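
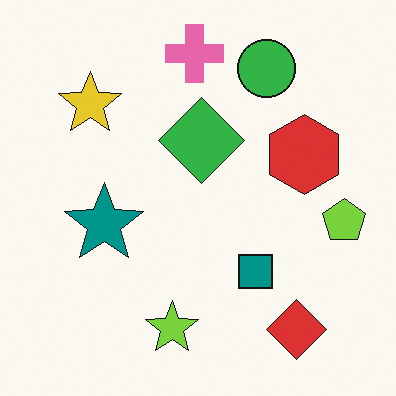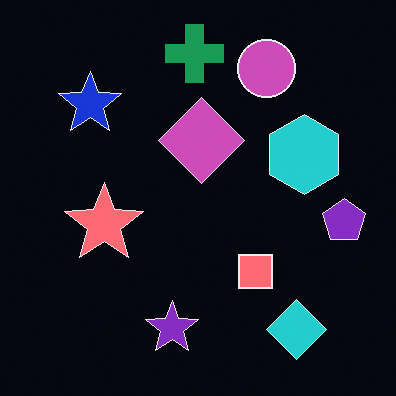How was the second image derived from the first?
This is the original image color-inverted (negative).

The light background has become dark and every shape's color is its complement — a photographic negative.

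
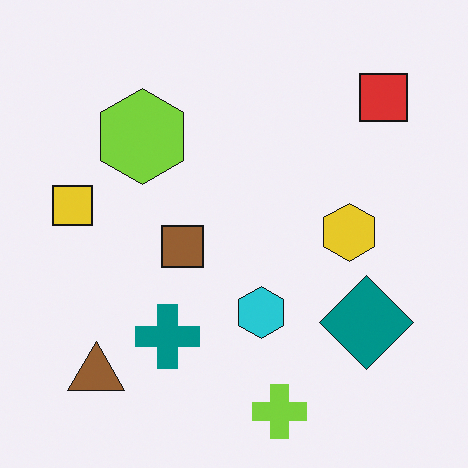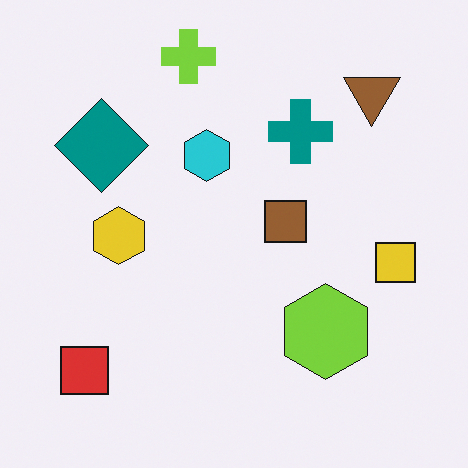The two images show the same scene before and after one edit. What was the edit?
This is the original image rotated 180°.

The red square sits in the top-right of the first image and the bottom-left of the second — consistent with a whole-image 180° rotation.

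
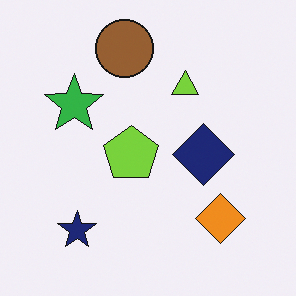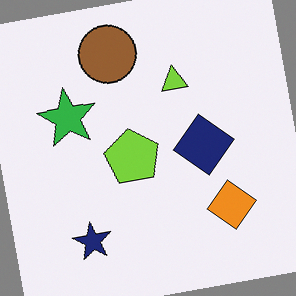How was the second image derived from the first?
The image was rotated counter-clockwise by a few degrees.

Every shape is tilted by the same angle and the image corners show triangular fill wedges — a whole-image rotation by a non-right angle.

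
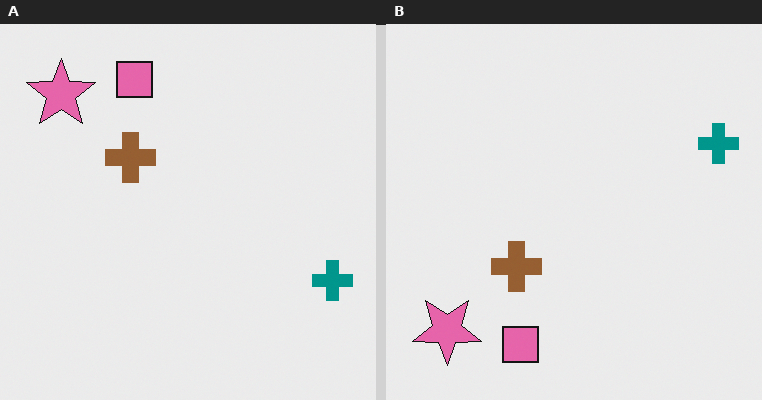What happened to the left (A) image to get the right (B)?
The transformation is: flipped vertically (top ↔ bottom).

The pink square is in the top of the left (A) image and the bottom of the right (B) — shapes on opposite sides of the horizontal midline have swapped in a mirror flip.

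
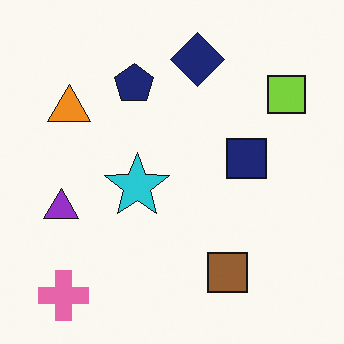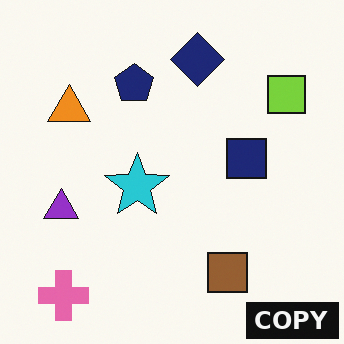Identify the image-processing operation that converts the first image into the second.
The transformation is: watermarked with the text "COPY" in the lower-right corner.

A dark label reading "COPY" appears in the lower-right corner.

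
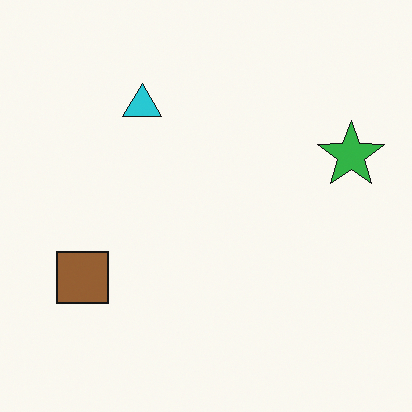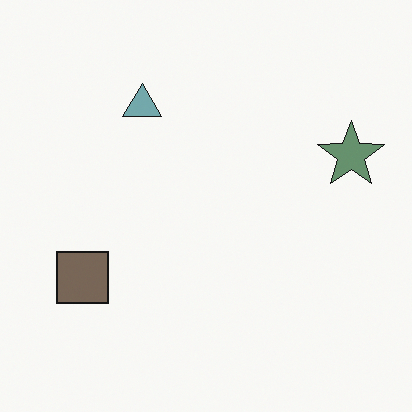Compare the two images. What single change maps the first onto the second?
Heavily desaturated.

All colors are more muted and greyish — a global saturation change.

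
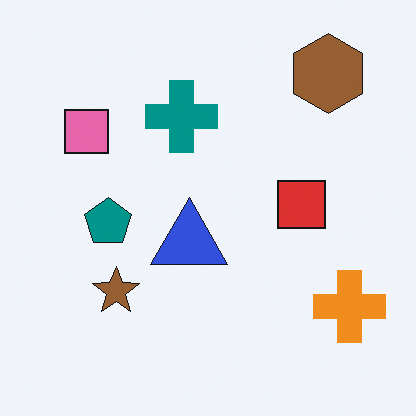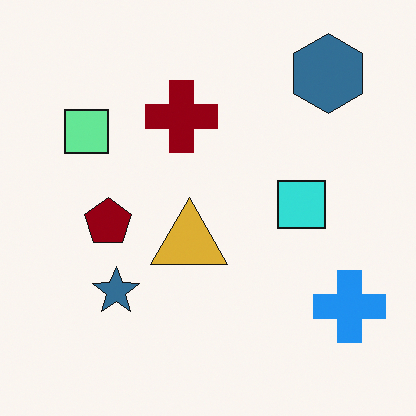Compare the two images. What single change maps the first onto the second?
It was hue-shifted by a large amount.

Every shape's color has rotated by the same amount around the hue wheel — a uniform hue shift.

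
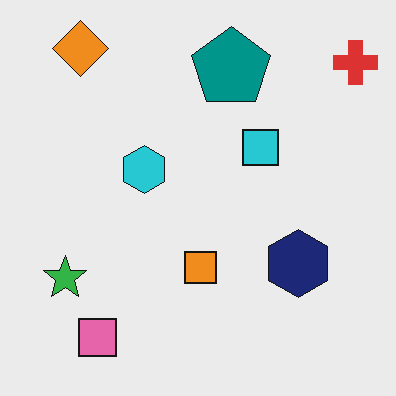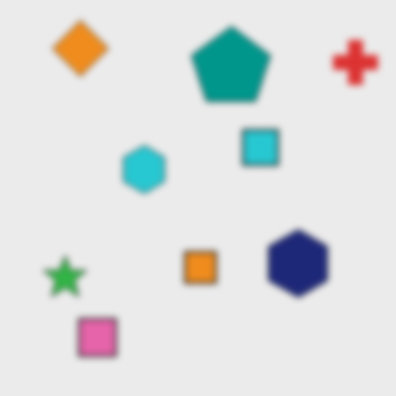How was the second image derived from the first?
The image was noticeably gaussian-blurred.

Shape edges and outlines are uniformly softened across the whole image.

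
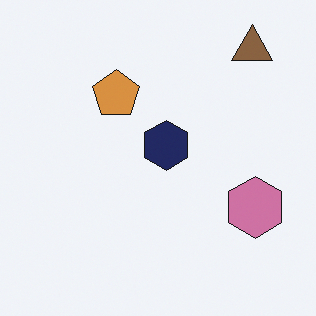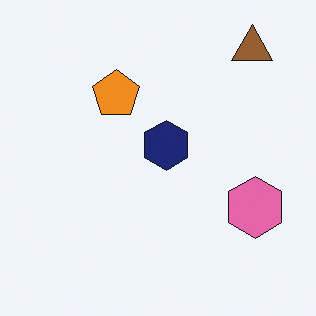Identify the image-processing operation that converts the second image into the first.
The first image is the second slightly desaturated.

All colors are more muted and greyish — a global saturation change.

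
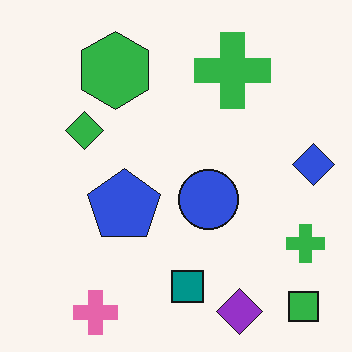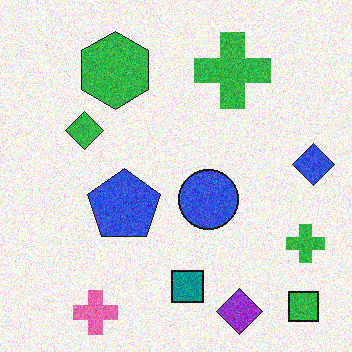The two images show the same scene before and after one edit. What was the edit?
Degraded with visible gaussian noise.

Random speckle covers the whole image, including the flat background.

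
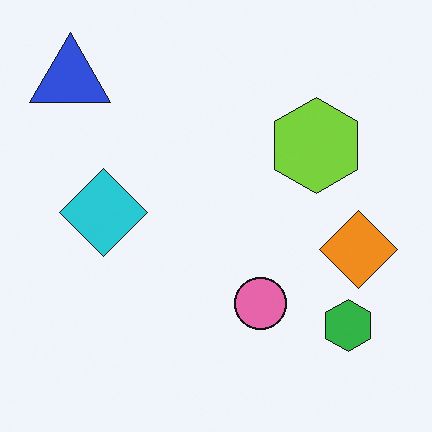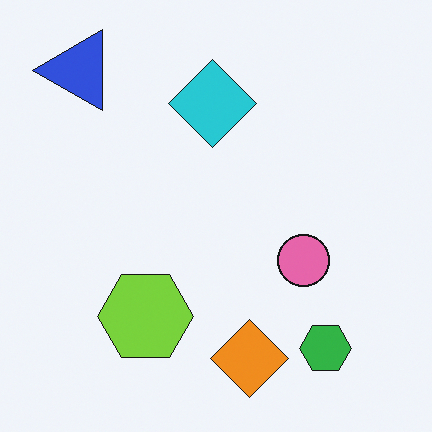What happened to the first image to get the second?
Transposed (reflected across the top-left ↔ bottom-right diagonal).

Shapes have swapped their row and column positions — what was in the top-right is now in the bottom-left — a diagonal reflection.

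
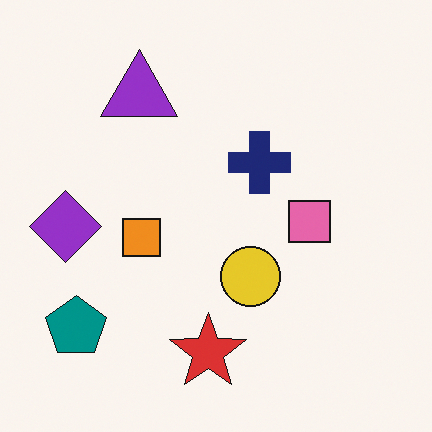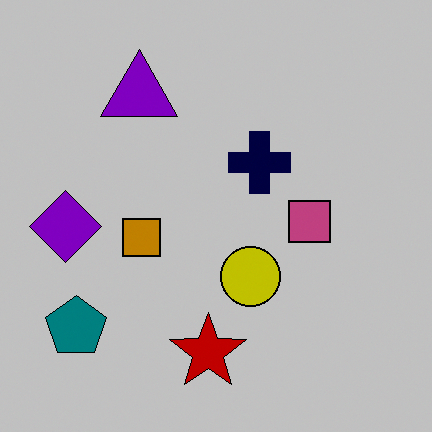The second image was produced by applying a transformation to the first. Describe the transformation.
The transformation is: aggressively posterized.

Each flat color has snapped to a coarser quantized level — most visibly, the near-white background has dropped to a flat grey.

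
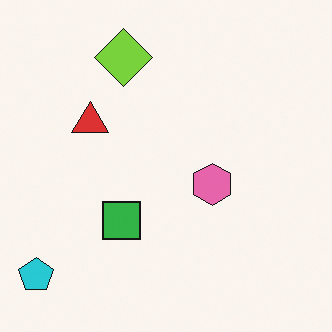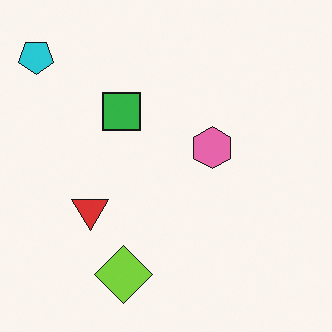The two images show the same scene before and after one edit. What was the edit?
The second image is the first flipped vertically (top ↔ bottom).

The lime diamond is in the top of the first image and the bottom of the second — shapes on opposite sides of the horizontal midline have swapped in a mirror flip.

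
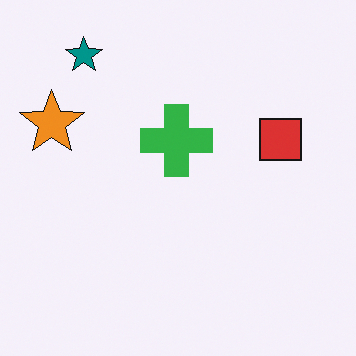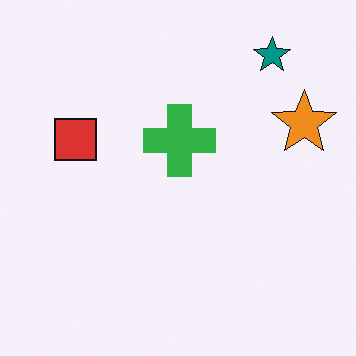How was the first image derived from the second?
It was flipped horizontally (left ↔ right).

The orange star is in the right of the second image and the left of the first — shapes on opposite sides of the vertical midline have swapped in a mirror flip.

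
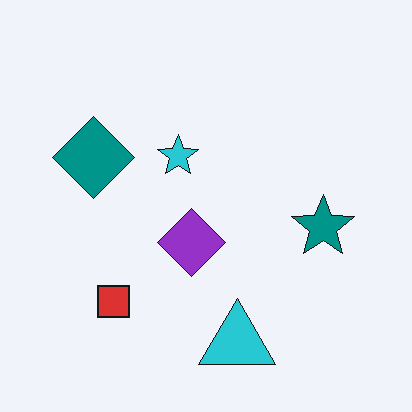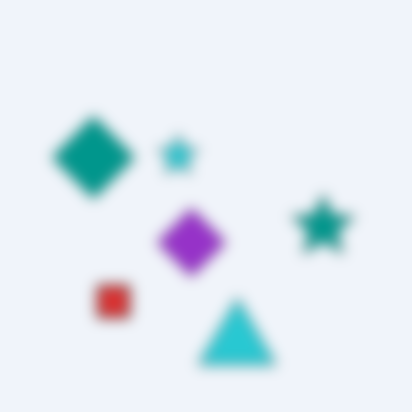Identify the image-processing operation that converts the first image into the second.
The image was heavily blurred.

Shape edges and outlines are uniformly softened across the whole image.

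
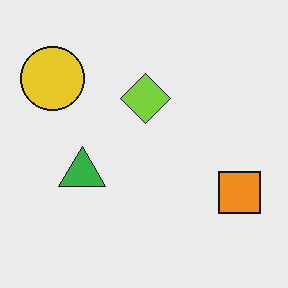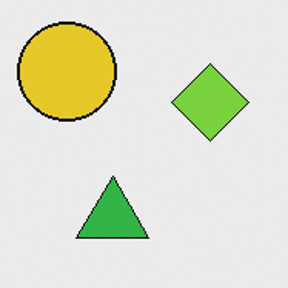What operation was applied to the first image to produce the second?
The image was cropped slightly and scaled back up.

The visible shapes are larger and the field of view is narrower; shapes near the original edges may be partly or wholly outside the frame — a crop-and-rescale.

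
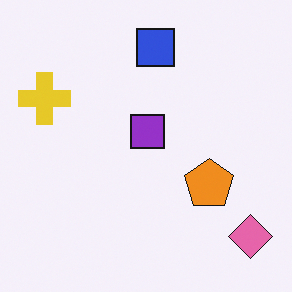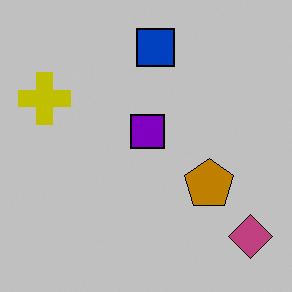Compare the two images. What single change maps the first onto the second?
Heavily posterized to just a handful of flat colors.

Each flat color has snapped to a coarser quantized level — most visibly, the near-white background has dropped to a flat grey.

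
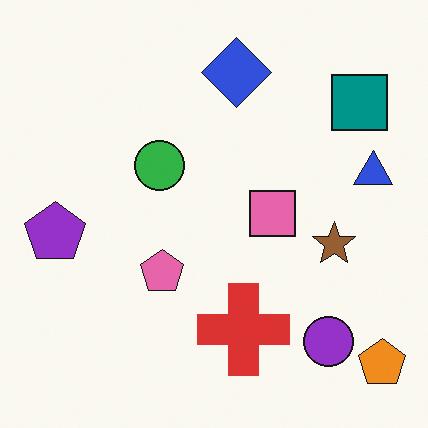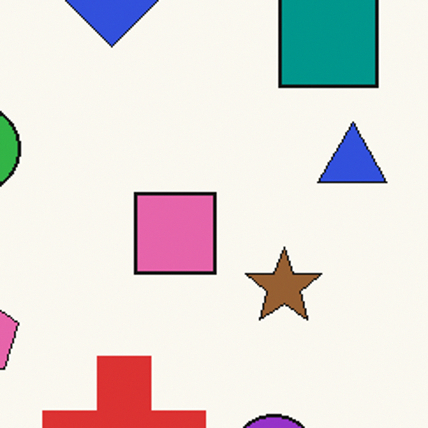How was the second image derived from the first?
The transformation is: cropped to a noticeably smaller region and rescaled.

The visible shapes are larger and the field of view is narrower; shapes near the original edges may be partly or wholly outside the frame — a crop-and-rescale.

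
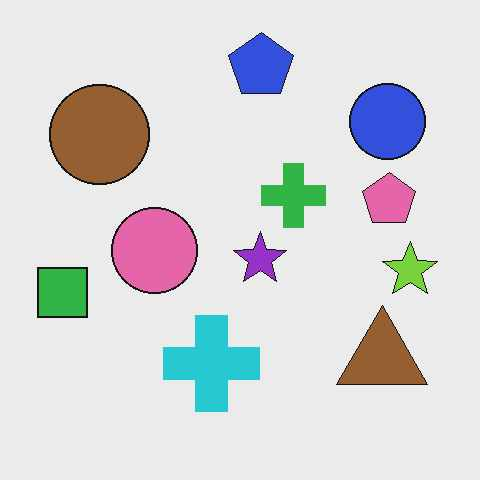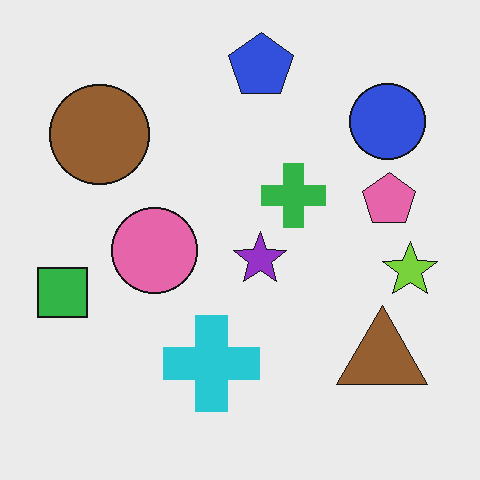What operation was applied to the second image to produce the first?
The first image is the second JPEG-compressed with visible artifacts.

Blocky 8×8 compression artifacts appear around shape edges and the flat background shows ringing — characteristic JPEG degradation.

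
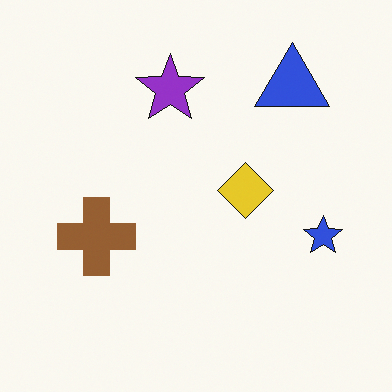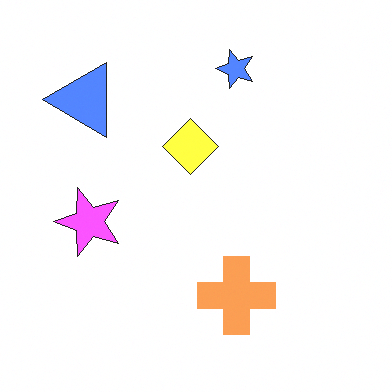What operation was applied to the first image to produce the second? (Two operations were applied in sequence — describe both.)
The transformation is: rotated 90° counter-clockwise, then substantially brightened.

The blue triangle sits in the top-right of the first image and the top-left of the second — consistent with a whole-image 90° counter-clockwise rotation. Every pixel — background and shapes alike — is uniformly brightened.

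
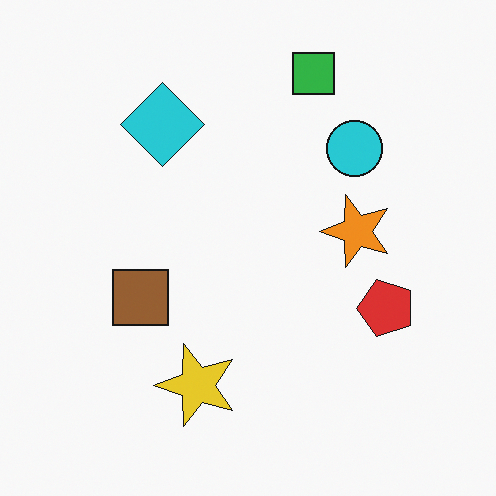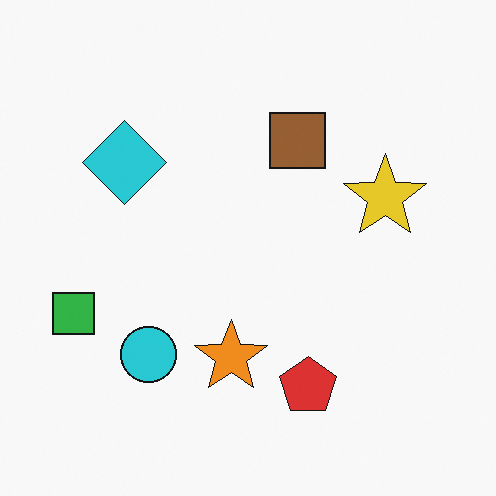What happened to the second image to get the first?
The image was transposed (reflected across the top-left ↔ bottom-right diagonal).

Shapes have swapped their row and column positions — what was in the top-right is now in the bottom-left — a diagonal reflection.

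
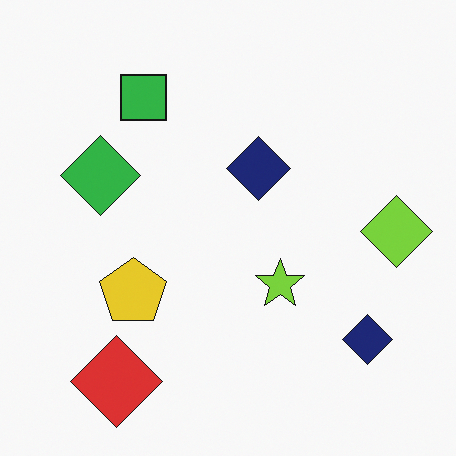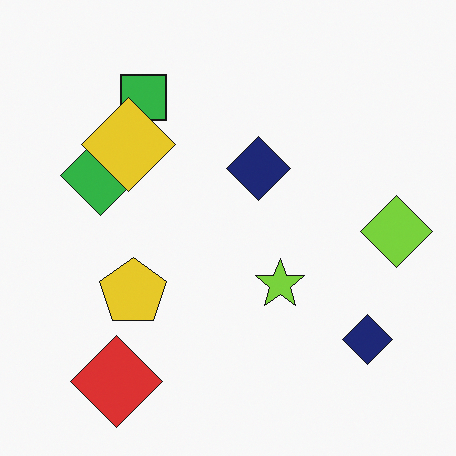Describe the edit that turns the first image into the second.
It was overlaid with an additional yellow diamond.

A yellow diamond appears in the second image that is absent from the first.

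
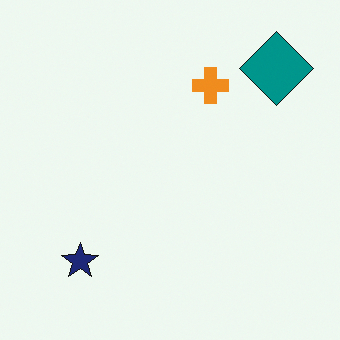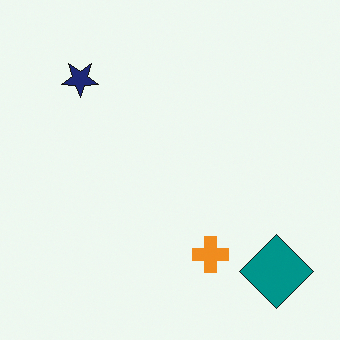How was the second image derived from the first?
The image was flipped vertically (top ↔ bottom).

The teal diamond is in the top-right of the first image and the bottom-right of the second — shapes on opposite sides of the horizontal midline have swapped in a mirror flip.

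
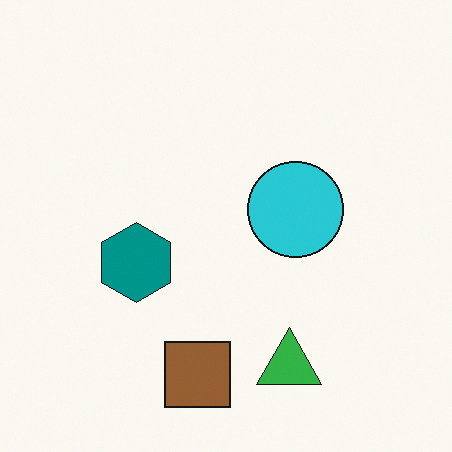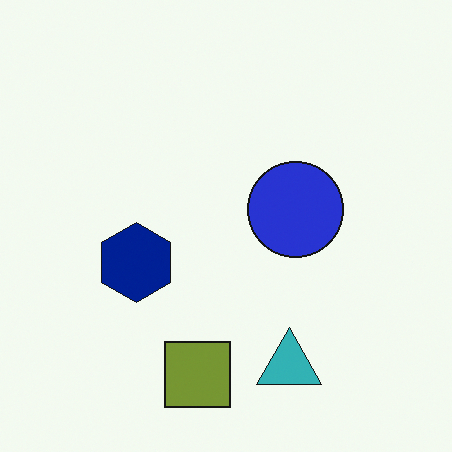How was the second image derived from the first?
The transformation is: hue-shifted slightly.

Every shape's color has rotated by the same amount around the hue wheel — a uniform hue shift.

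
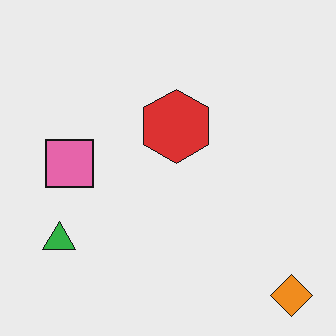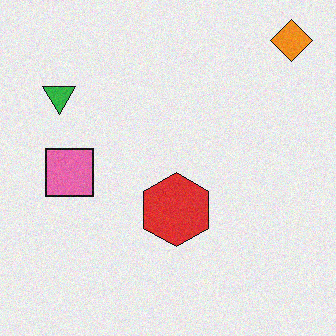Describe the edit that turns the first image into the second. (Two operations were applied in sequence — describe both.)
This is the original image flipped vertically (top ↔ bottom), then degraded with light additive noise.

The orange diamond is in the bottom-right of the first image and the top-right of the second — shapes on opposite sides of the horizontal midline have swapped in a mirror flip. Random speckle covers the whole image, including the flat background.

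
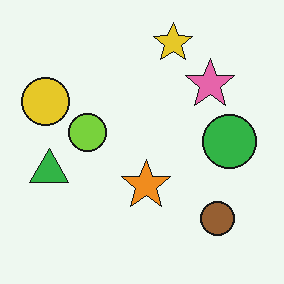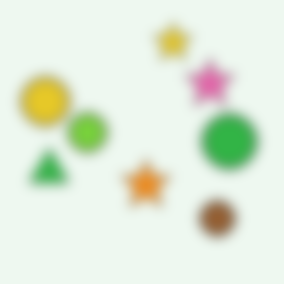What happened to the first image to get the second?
The second image is the first strongly gaussian-blurred.

Shape edges and outlines are uniformly softened across the whole image.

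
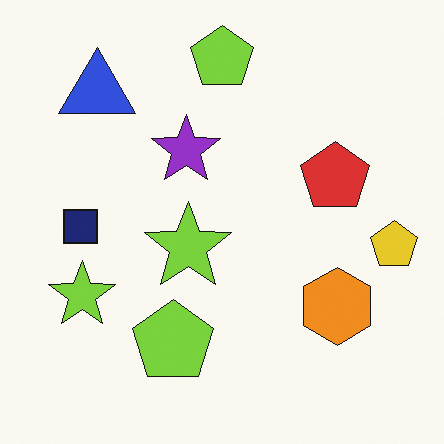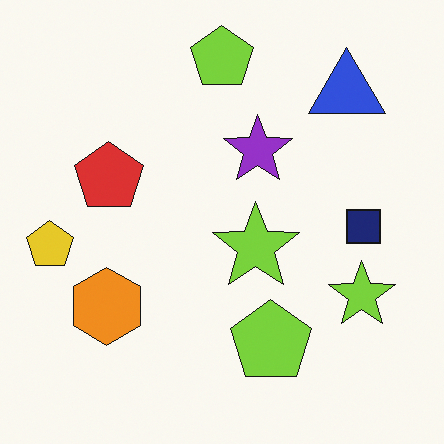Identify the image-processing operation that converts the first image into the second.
The image was flipped horizontally (left ↔ right).

The yellow pentagon is in the right of the first image and the left of the second — shapes on opposite sides of the vertical midline have swapped in a mirror flip.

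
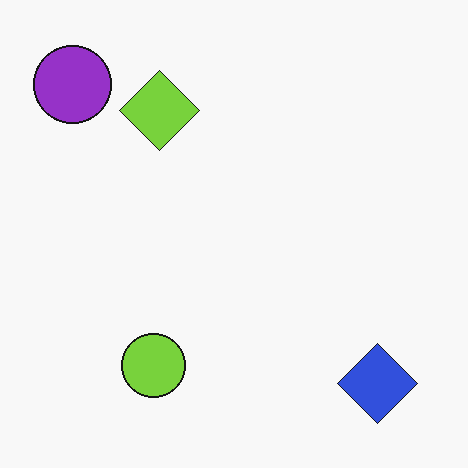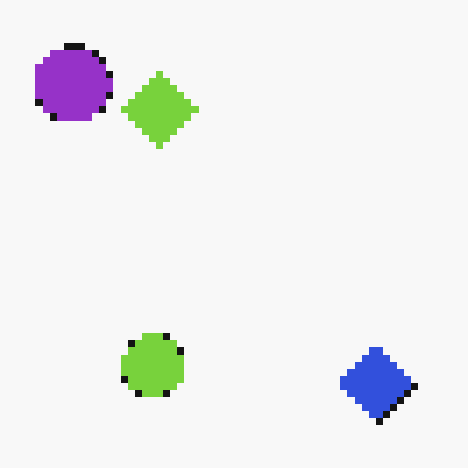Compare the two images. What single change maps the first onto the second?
Pixelated into visible square blocks.

Shapes are reduced to large square blocks; fine edges and outlines are lost — a downscale-then-upscale (mosaic) effect.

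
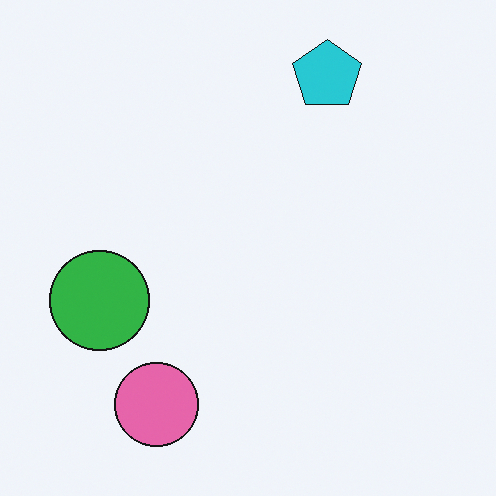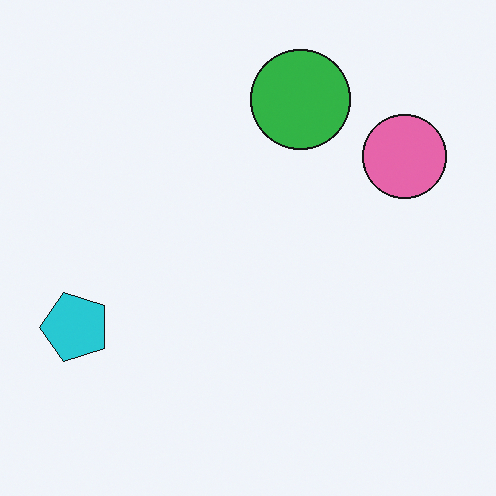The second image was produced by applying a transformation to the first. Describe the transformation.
This is the original image transposed (reflected across the top-left ↔ bottom-right diagonal).

Shapes have swapped their row and column positions — what was in the top-right is now in the bottom-left — a diagonal reflection.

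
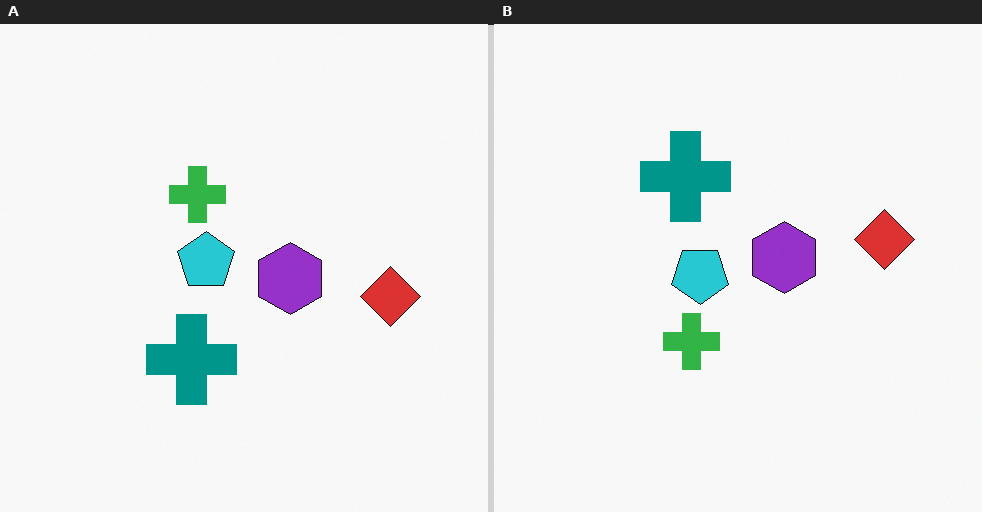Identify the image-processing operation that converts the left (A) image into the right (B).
Flipped vertically (top ↔ bottom).

The teal cross is in the bottom of the left (A) image and the top of the right (B) — shapes on opposite sides of the horizontal midline have swapped in a mirror flip.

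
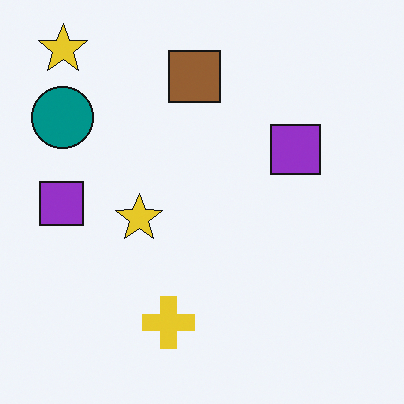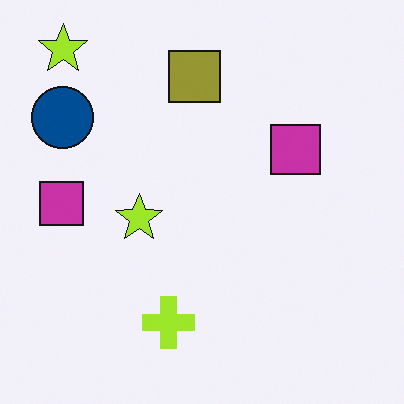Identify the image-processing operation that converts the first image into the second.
The transformation is: hue-shifted by a small amount.

Every shape's color has rotated by the same amount around the hue wheel — a uniform hue shift.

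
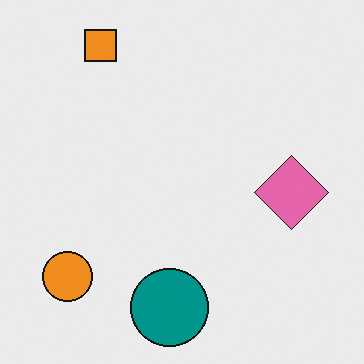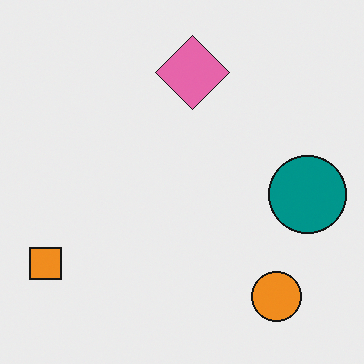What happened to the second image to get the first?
This is the original image rotated 90° clockwise.

The orange square sits in the bottom-left of the second image and the top-left of the first — consistent with a whole-image 90° clockwise rotation.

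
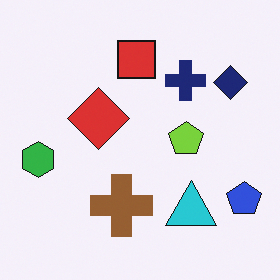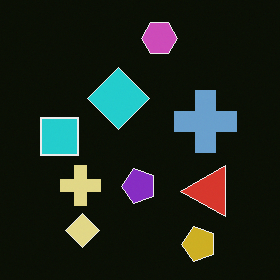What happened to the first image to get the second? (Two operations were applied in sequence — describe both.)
The image was color-inverted (negative), then transposed (reflected across the top-left ↔ bottom-right diagonal).

The light background has become dark and every shape's color is its complement — a photographic negative. Shapes have swapped their row and column positions — what was in the top-right is now in the bottom-left — a diagonal reflection.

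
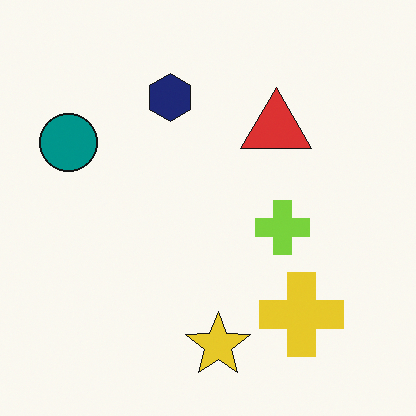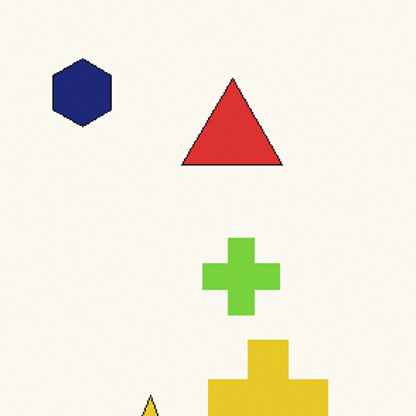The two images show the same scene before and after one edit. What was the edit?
The image was cropped slightly and scaled back up.

The visible shapes are larger and the field of view is narrower; shapes near the original edges may be partly or wholly outside the frame — a crop-and-rescale.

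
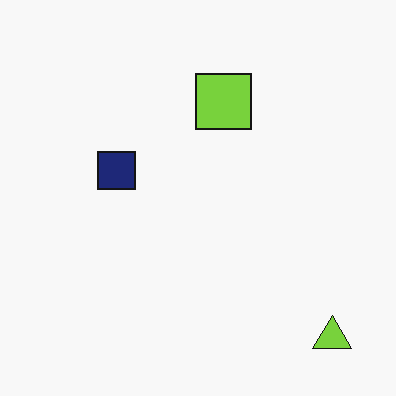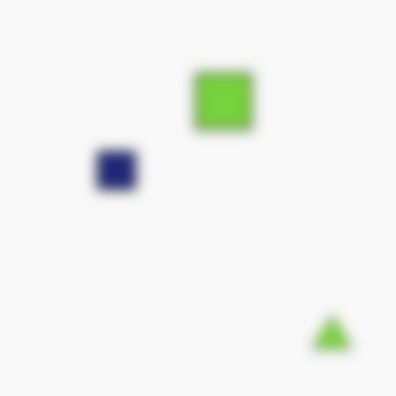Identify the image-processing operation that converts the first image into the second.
It was heavily blurred.

Shape edges and outlines are uniformly softened across the whole image.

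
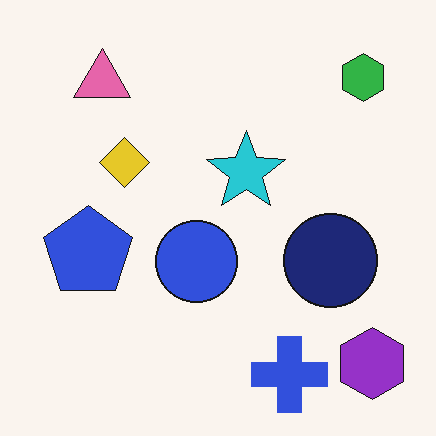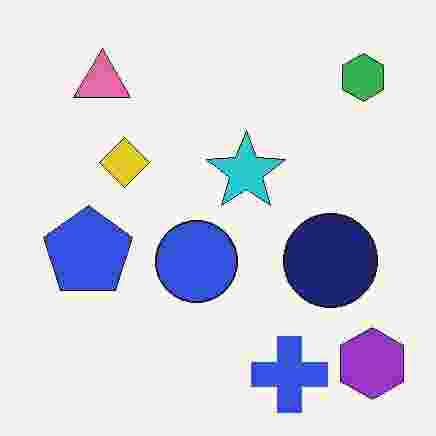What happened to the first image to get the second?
This is the original image heavily JPEG-compressed with obvious blocking artifacts.

Blocky 8×8 compression artifacts appear around shape edges and the flat background shows ringing — characteristic JPEG degradation.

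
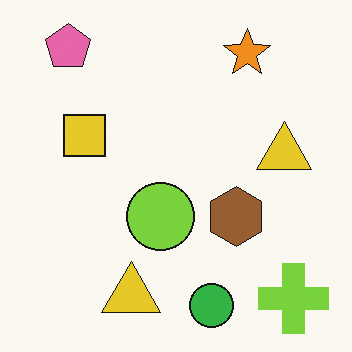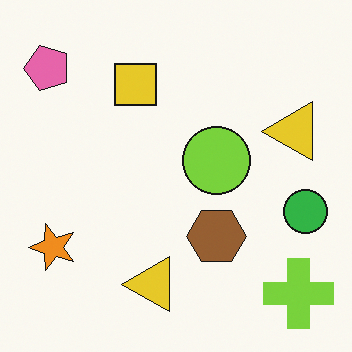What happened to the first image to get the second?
Transposed (reflected across the top-left ↔ bottom-right diagonal).

Shapes have swapped their row and column positions — what was in the top-right is now in the bottom-left — a diagonal reflection.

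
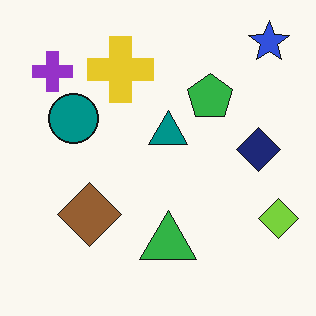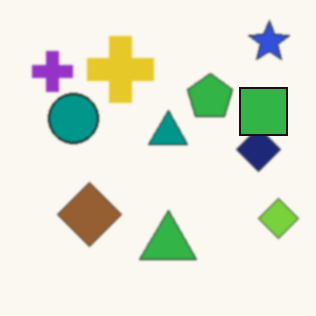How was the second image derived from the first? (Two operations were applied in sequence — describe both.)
The transformation is: slightly softened, then overlaid with an additional green square.

Shape edges and outlines are uniformly softened across the whole image. A green square appears in the second image that is absent from the first.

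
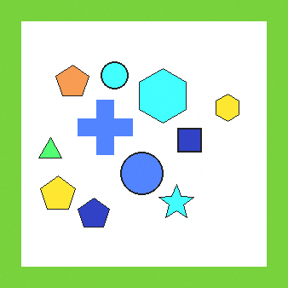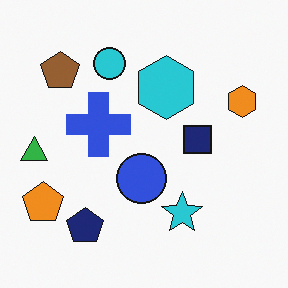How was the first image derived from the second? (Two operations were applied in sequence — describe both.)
The first image is the second substantially brightened, then framed with a lime border.

Every pixel — background and shapes alike — is uniformly brightened. A solid lime frame runs around the edge of the first image, with the content slightly shrunk inside it.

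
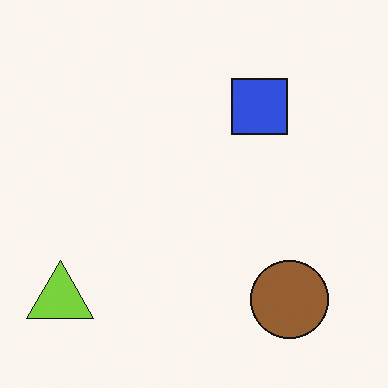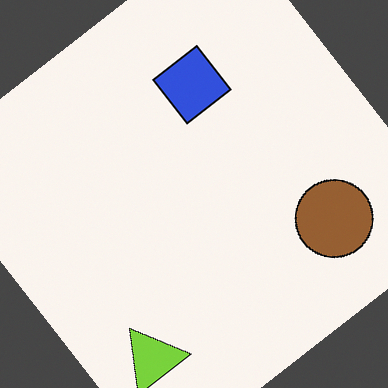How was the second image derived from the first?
Rotated counter-clockwise by a large amount — several tens of degrees.

Every shape is tilted by the same angle and the image corners show triangular fill wedges — a whole-image rotation by a non-right angle.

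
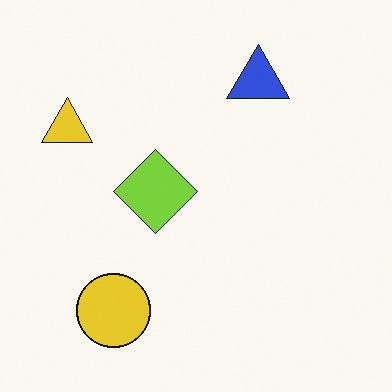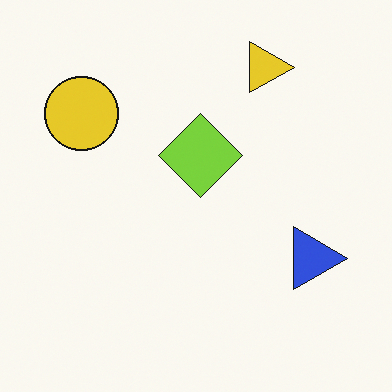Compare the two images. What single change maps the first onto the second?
This is the original image rotated 90° clockwise.

The yellow triangle sits in the top-left of the first image and the top-right of the second — consistent with a whole-image 90° clockwise rotation.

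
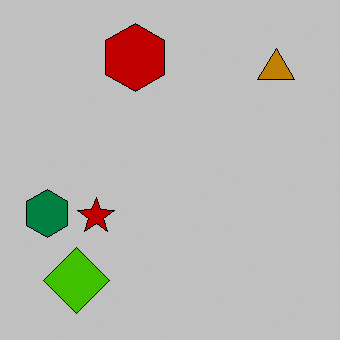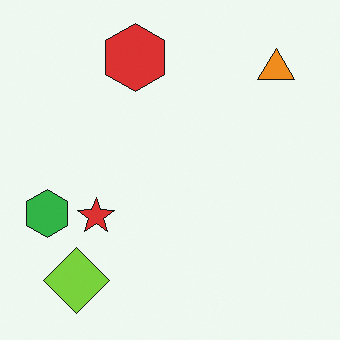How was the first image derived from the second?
The image was heavily posterized to just a handful of flat colors.

Each flat color has snapped to a coarser quantized level — most visibly, the near-white background has dropped to a flat grey.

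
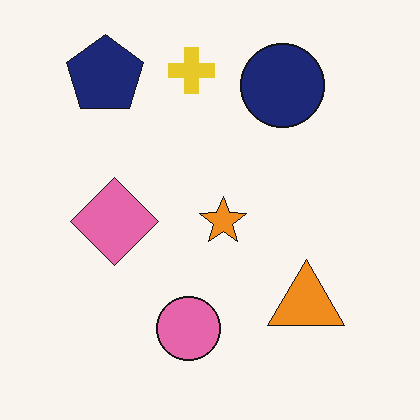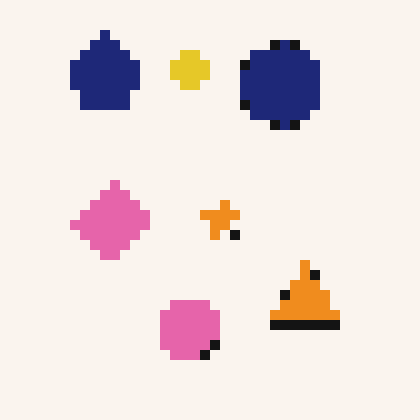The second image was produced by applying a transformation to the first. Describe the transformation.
It was heavily pixelated into large blocks.

Shapes are reduced to large square blocks; fine edges and outlines are lost — a downscale-then-upscale (mosaic) effect.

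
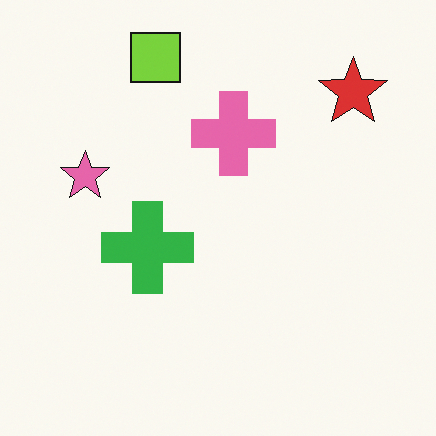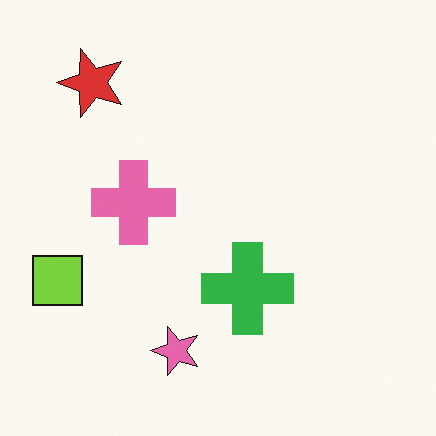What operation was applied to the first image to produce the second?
This is the original image rotated 90° counter-clockwise.

The red star sits in the top-right of the first image and the top-left of the second — consistent with a whole-image 90° counter-clockwise rotation.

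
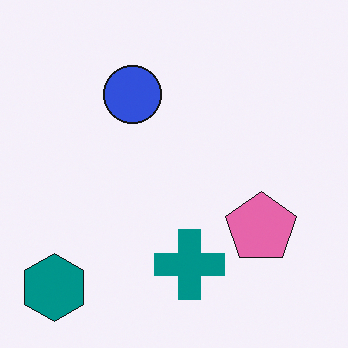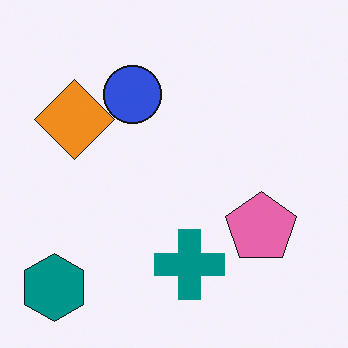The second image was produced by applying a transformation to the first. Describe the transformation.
Overlaid with an additional orange diamond.

An orange diamond appears in the second image that is absent from the first.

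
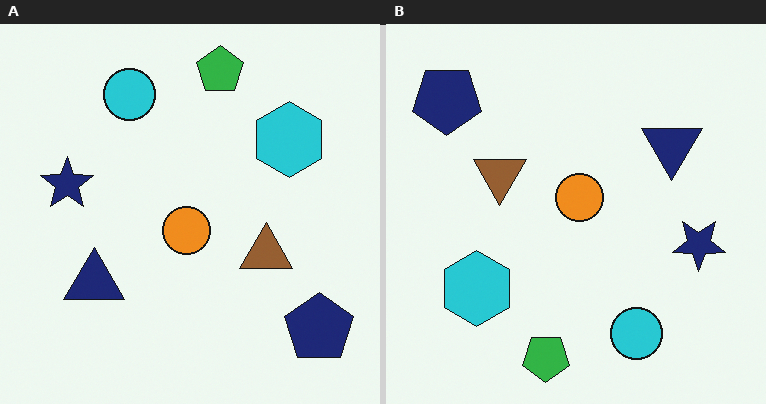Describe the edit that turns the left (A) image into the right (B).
The image was rotated 180°.

The navy pentagon sits in the bottom-right of the left (A) image and the top-left of the right (B) — consistent with a whole-image 180° rotation.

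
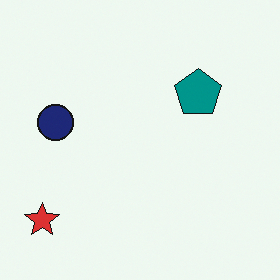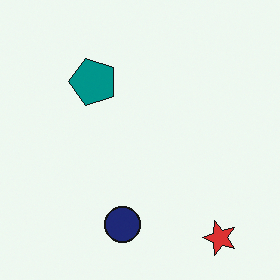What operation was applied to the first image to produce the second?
The image was rotated 90° counter-clockwise.

The red star sits in the bottom-left of the first image and the bottom-right of the second — consistent with a whole-image 90° counter-clockwise rotation.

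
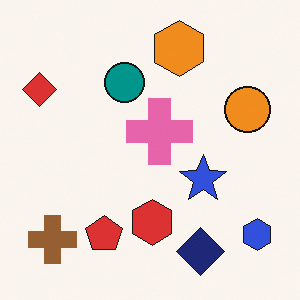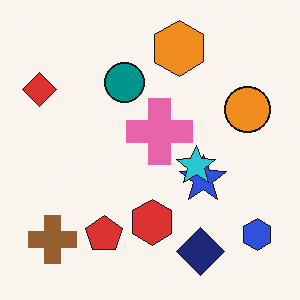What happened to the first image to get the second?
Overlaid with an additional cyan star.

A cyan star appears in the second image that is absent from the first.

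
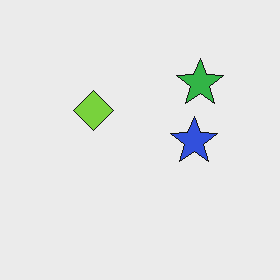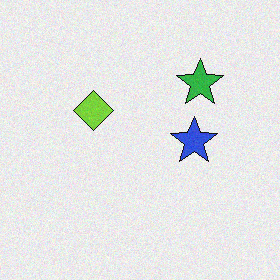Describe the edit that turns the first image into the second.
The image was degraded with a light layer of grain.

Random speckle covers the whole image, including the flat background.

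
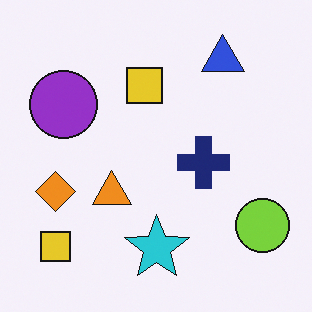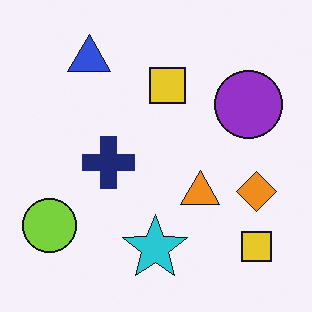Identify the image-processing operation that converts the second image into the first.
This is the original image flipped horizontally (left ↔ right).

The lime circle is in the bottom-left of the second image and the bottom-right of the first — shapes on opposite sides of the vertical midline have swapped in a mirror flip.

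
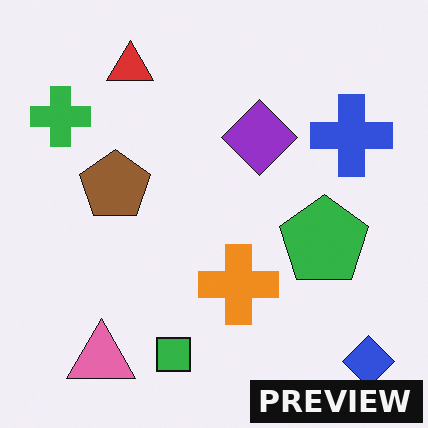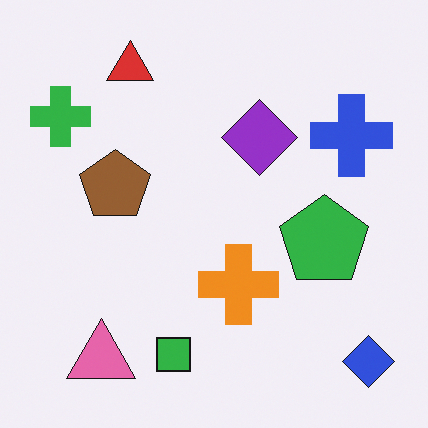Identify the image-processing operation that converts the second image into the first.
This is the original image watermarked with the text "PREVIEW" in the lower-right corner.

A dark label reading "PREVIEW" appears in the lower-right corner.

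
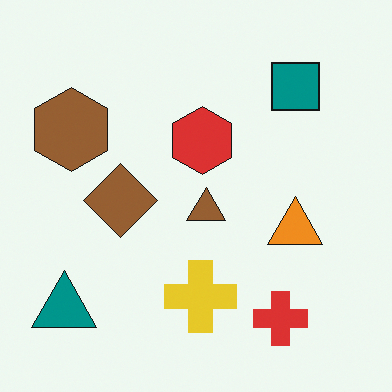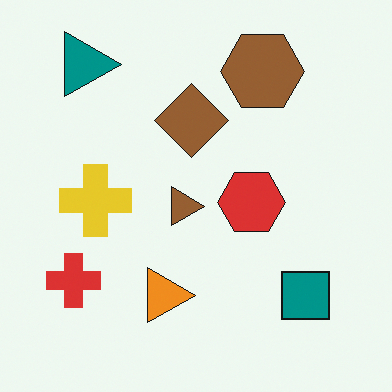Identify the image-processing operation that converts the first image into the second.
Rotated 90° clockwise.

The teal triangle sits in the bottom-left of the first image and the top-left of the second — consistent with a whole-image 90° clockwise rotation.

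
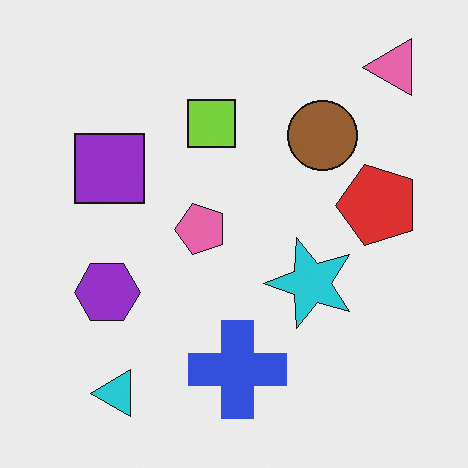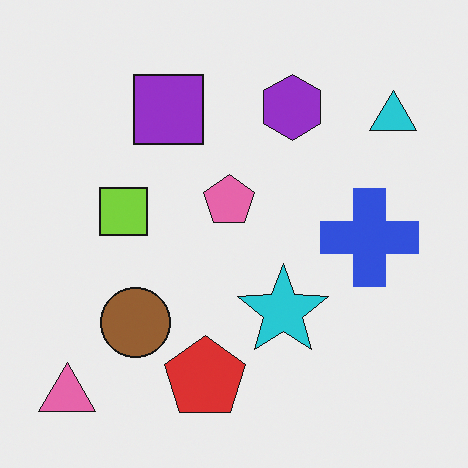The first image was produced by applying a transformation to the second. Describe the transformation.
The image was transposed (reflected across the top-left ↔ bottom-right diagonal).

Shapes have swapped their row and column positions — what was in the top-right is now in the bottom-left — a diagonal reflection.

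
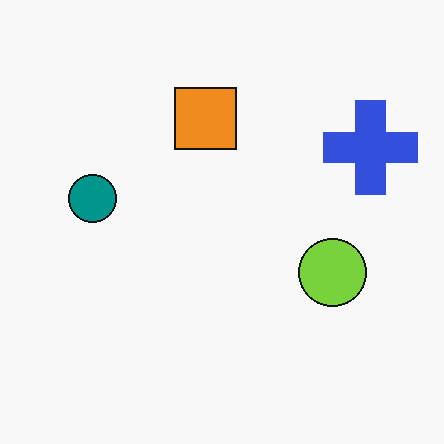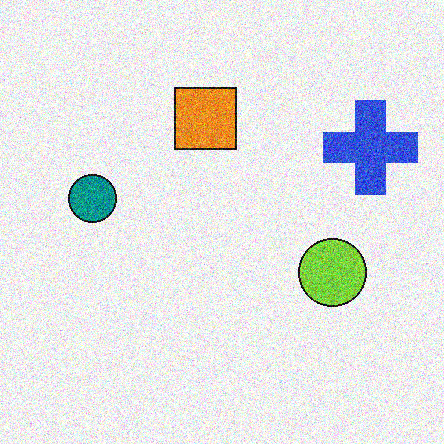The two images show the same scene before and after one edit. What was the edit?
This is the original image degraded with strong gaussian noise.

Random speckle covers the whole image, including the flat background.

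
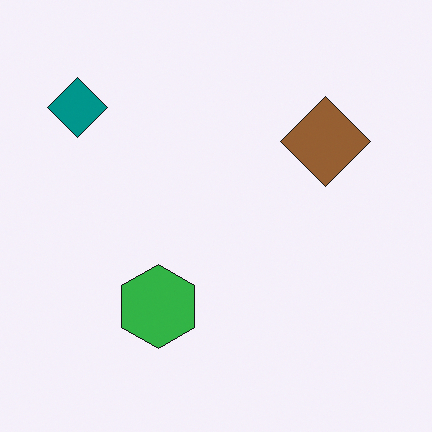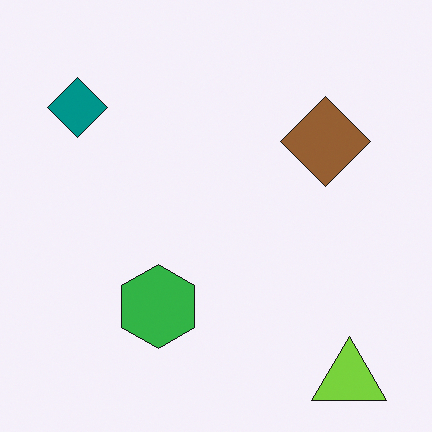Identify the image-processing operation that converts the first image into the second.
It was overlaid with an additional lime triangle.

A lime triangle appears in the second image that is absent from the first.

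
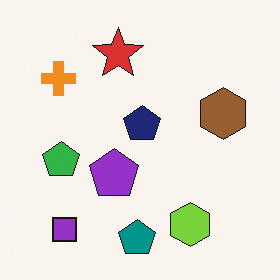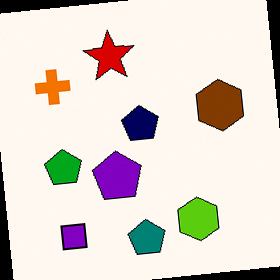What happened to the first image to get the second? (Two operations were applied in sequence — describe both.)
It was given slightly increased contrast, then rotated counter-clockwise by a few degrees.

Tones are pushed away from mid-grey across the whole image — a global contrast change. Every shape is tilted by the same angle and the image corners show triangular fill wedges — a whole-image rotation by a non-right angle.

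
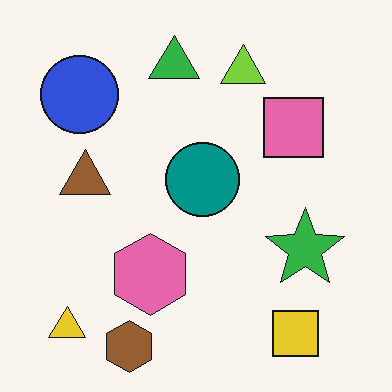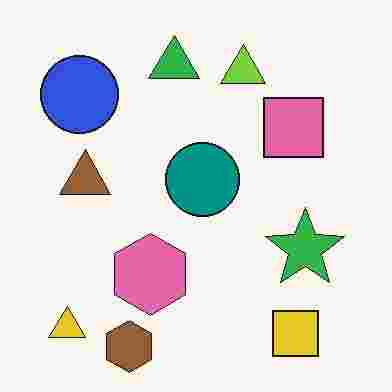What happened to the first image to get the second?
Degraded with heavy JPEG compression.

Blocky 8×8 compression artifacts appear around shape edges and the flat background shows ringing — characteristic JPEG degradation.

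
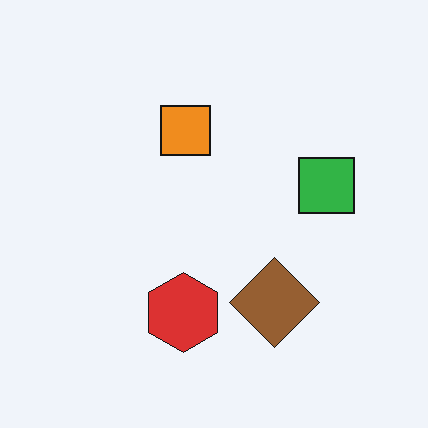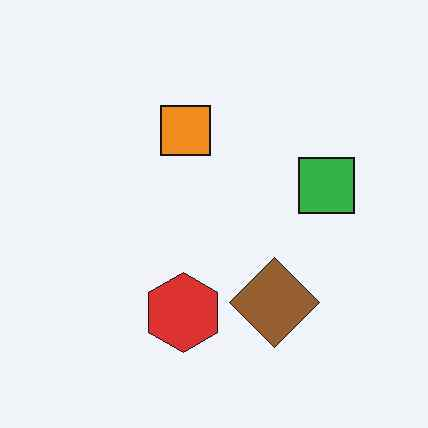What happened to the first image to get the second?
The transformation is: given moderate JPEG compression.

Blocky 8×8 compression artifacts appear around shape edges and the flat background shows ringing — characteristic JPEG degradation.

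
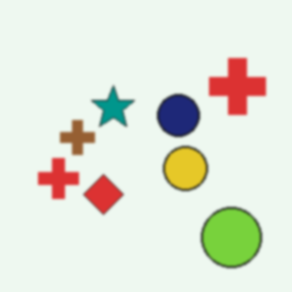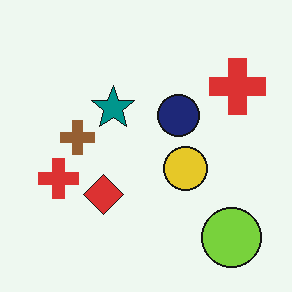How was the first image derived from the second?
The transformation is: given a subtle gaussian blur.

Shape edges and outlines are uniformly softened across the whole image.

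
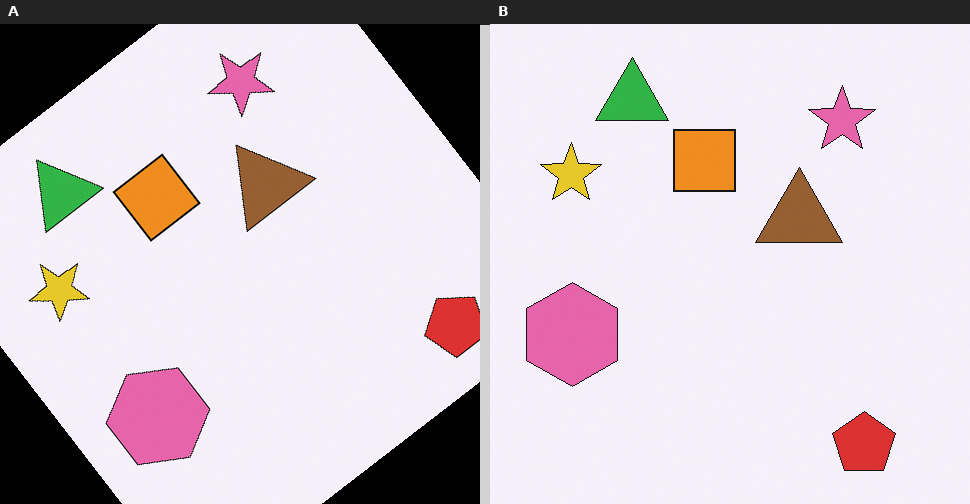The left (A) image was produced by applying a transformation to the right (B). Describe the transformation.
The transformation is: rotated counter-clockwise by a large amount — several tens of degrees.

Every shape is tilted by the same angle and the image corners show triangular fill wedges — a whole-image rotation by a non-right angle.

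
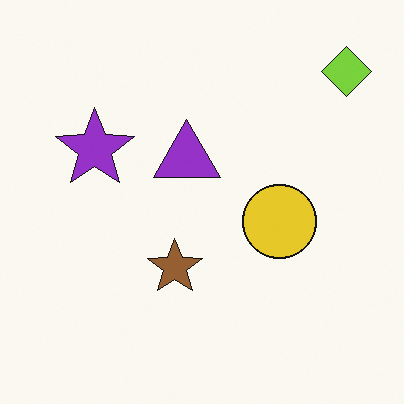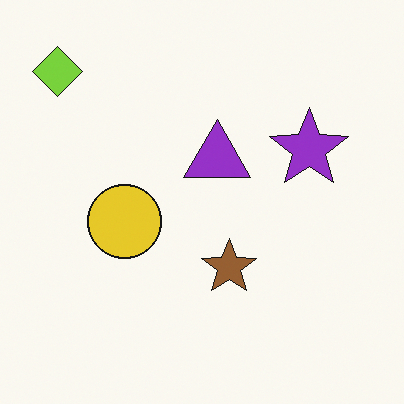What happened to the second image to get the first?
It was flipped horizontally (left ↔ right).

The lime diamond is in the top-left of the second image and the top-right of the first — shapes on opposite sides of the vertical midline have swapped in a mirror flip.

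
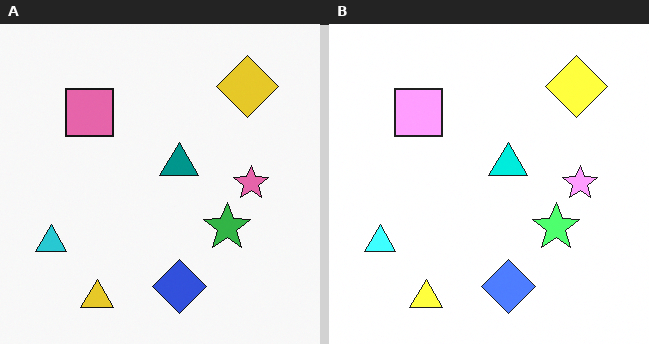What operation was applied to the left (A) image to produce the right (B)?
The image was brightened a lot.

Every pixel — background and shapes alike — is uniformly brightened.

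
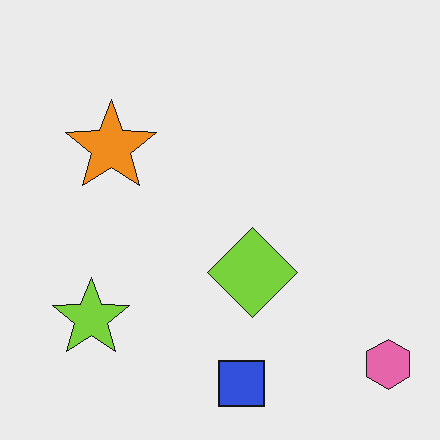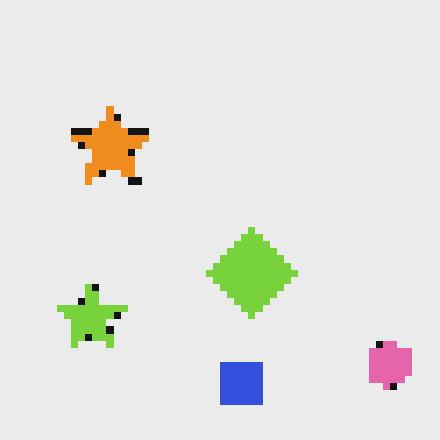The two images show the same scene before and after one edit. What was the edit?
The image was pixelated into visible square blocks.

Shapes are reduced to large square blocks; fine edges and outlines are lost — a downscale-then-upscale (mosaic) effect.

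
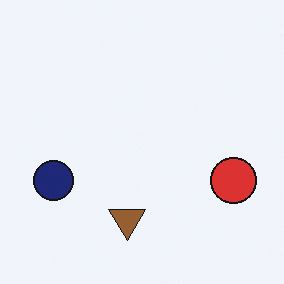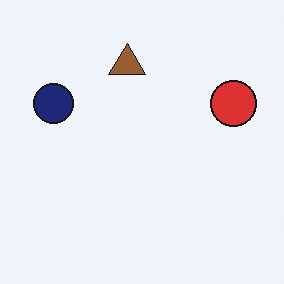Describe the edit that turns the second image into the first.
The first image is the second flipped vertically (top ↔ bottom).

The brown triangle is in the top of the second image and the bottom of the first — shapes on opposite sides of the horizontal midline have swapped in a mirror flip.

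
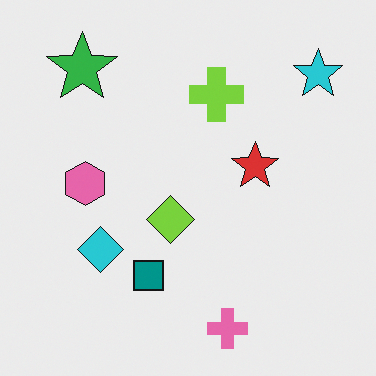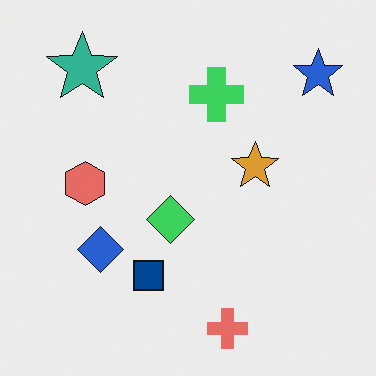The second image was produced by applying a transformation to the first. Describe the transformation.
Hue-shifted by a small amount.

Every shape's color has rotated by the same amount around the hue wheel — a uniform hue shift.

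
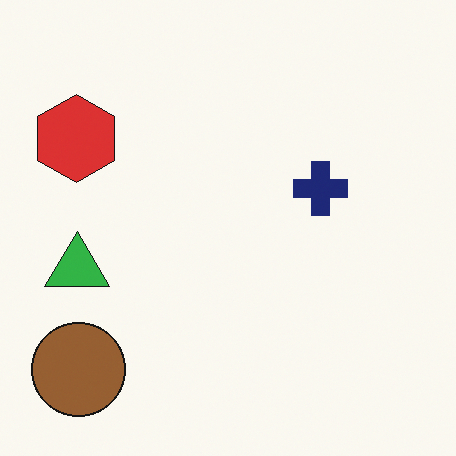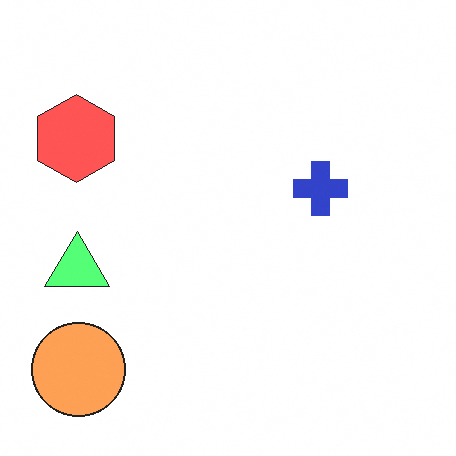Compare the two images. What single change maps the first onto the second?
Noticeably brightened.

Every pixel — background and shapes alike — is uniformly brightened.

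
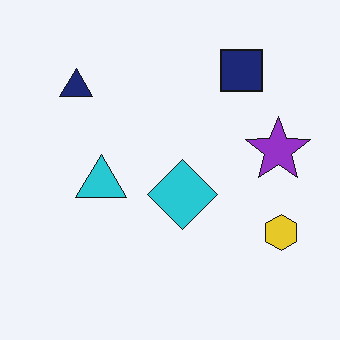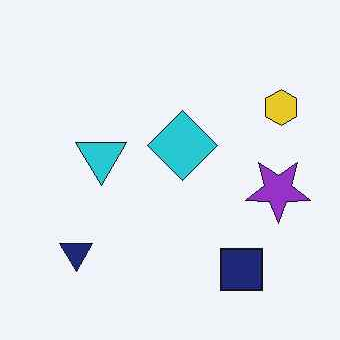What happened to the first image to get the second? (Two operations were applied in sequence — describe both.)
The transformation is: given moderate JPEG compression, then flipped vertically (top ↔ bottom).

Blocky 8×8 compression artifacts appear around shape edges and the flat background shows ringing — characteristic JPEG degradation. The navy square is in the top-right of the first image and the bottom-right of the second — shapes on opposite sides of the horizontal midline have swapped in a mirror flip.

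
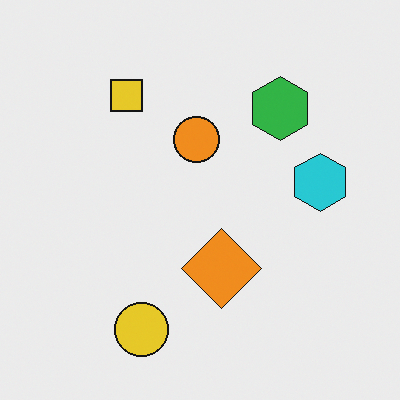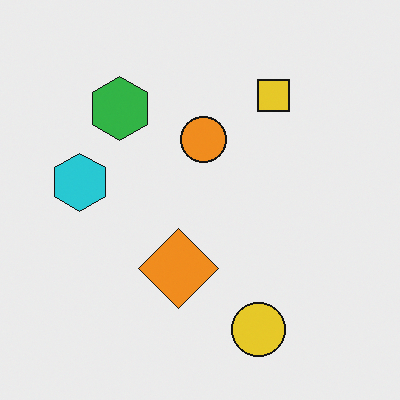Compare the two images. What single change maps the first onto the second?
It was flipped horizontally (left ↔ right).

The cyan hexagon is in the right of the first image and the left of the second — shapes on opposite sides of the vertical midline have swapped in a mirror flip.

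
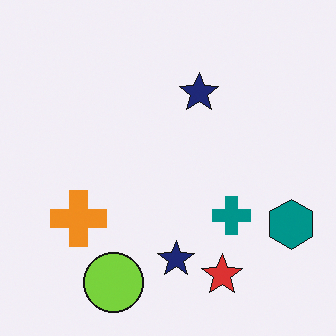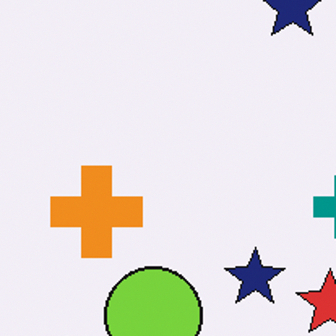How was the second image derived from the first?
The image was cropped tightly and scaled back up.

The visible shapes are larger and the field of view is narrower; shapes near the original edges may be partly or wholly outside the frame — a crop-and-rescale.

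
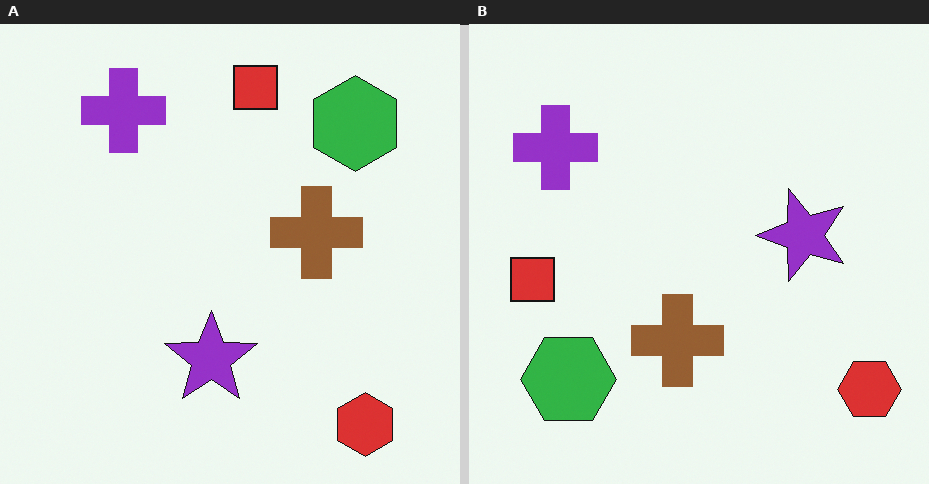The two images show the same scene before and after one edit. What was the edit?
It was transposed (reflected across the top-left ↔ bottom-right diagonal).

Shapes have swapped their row and column positions — what was in the top-right is now in the bottom-left — a diagonal reflection.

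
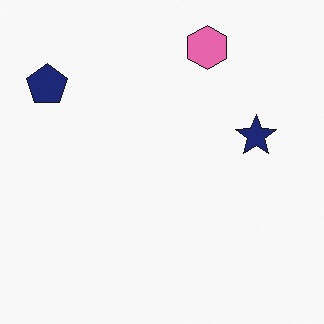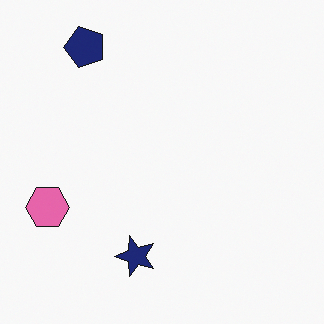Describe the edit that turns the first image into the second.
Transposed (reflected across the top-left ↔ bottom-right diagonal).

Shapes have swapped their row and column positions — what was in the top-right is now in the bottom-left — a diagonal reflection.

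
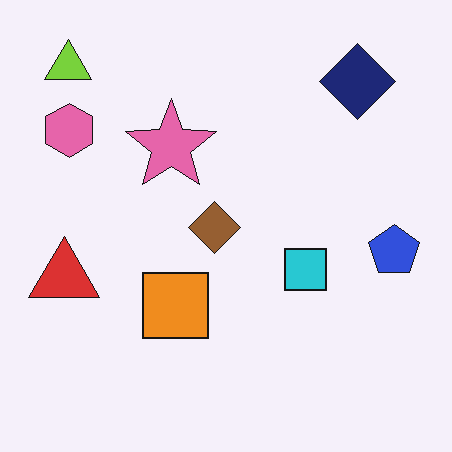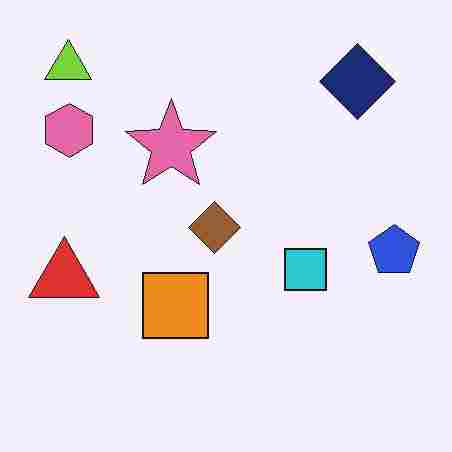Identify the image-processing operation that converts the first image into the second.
The second image is the first heavily JPEG-compressed with obvious blocking artifacts.

Blocky 8×8 compression artifacts appear around shape edges and the flat background shows ringing — characteristic JPEG degradation.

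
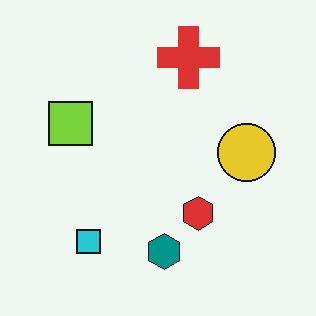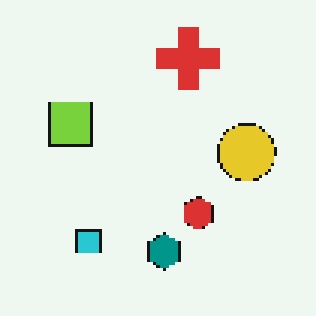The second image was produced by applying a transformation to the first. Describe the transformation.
Lightly pixelated (a mild mosaic effect).

Shapes are reduced to large square blocks; fine edges and outlines are lost — a downscale-then-upscale (mosaic) effect.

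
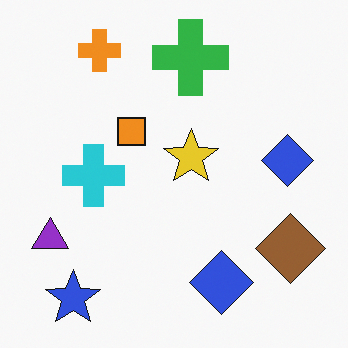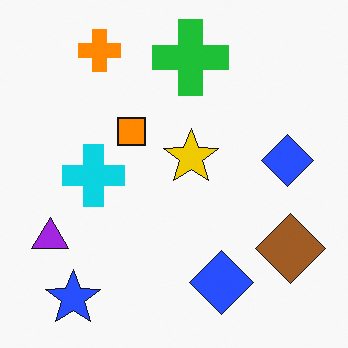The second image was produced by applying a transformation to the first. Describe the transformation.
This is the original image slightly oversaturated.

All colors are more vivid — a global saturation change.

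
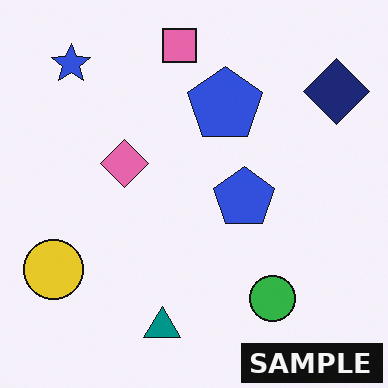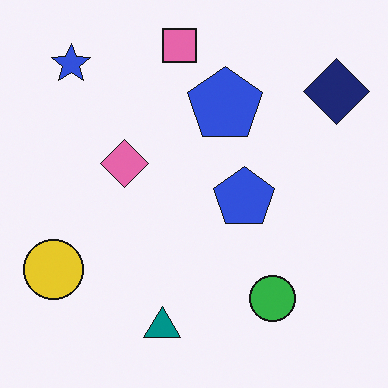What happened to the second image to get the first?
Watermarked with the text "SAMPLE" in the lower-right corner.

A dark label reading "SAMPLE" appears in the lower-right corner.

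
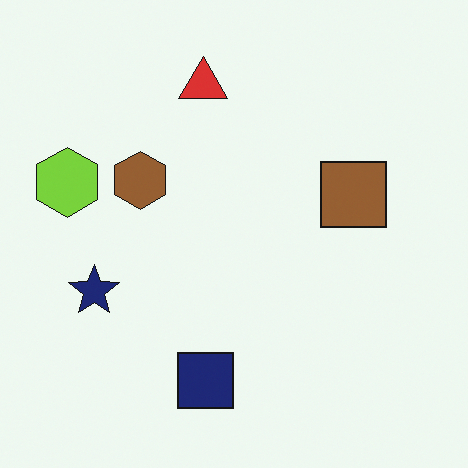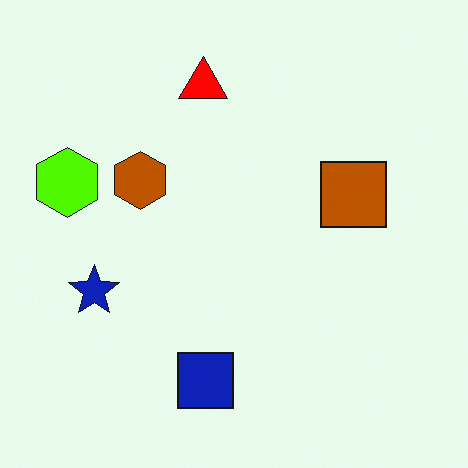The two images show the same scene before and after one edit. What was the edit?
The transformation is: heavily oversaturated.

All colors are more vivid — a global saturation change.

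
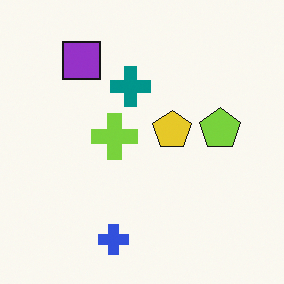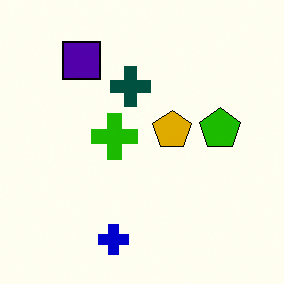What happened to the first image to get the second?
The image was boosted in contrast.

Tones are pushed away from mid-grey across the whole image — a global contrast change.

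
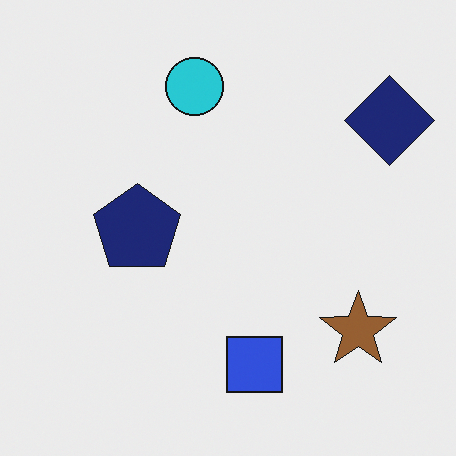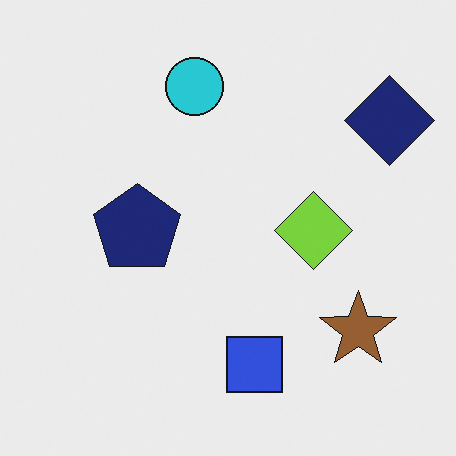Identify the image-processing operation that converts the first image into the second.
This is the original image overlaid with an additional lime diamond.

A lime diamond appears in the second image that is absent from the first.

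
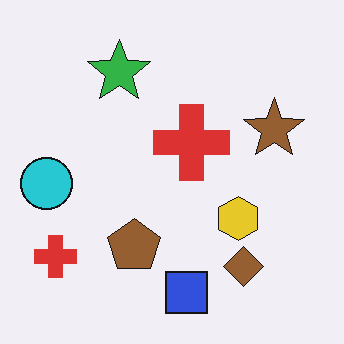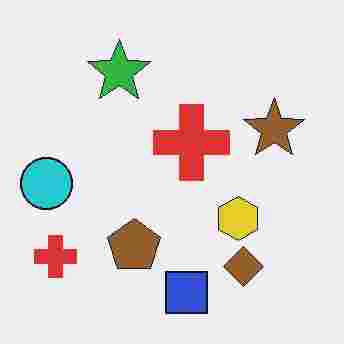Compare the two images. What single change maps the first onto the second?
The second image is the first degraded with heavy JPEG compression.

Blocky 8×8 compression artifacts appear around shape edges and the flat background shows ringing — characteristic JPEG degradation.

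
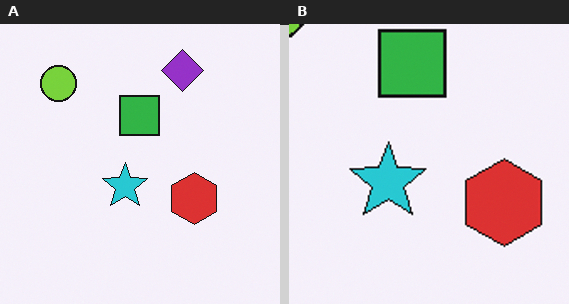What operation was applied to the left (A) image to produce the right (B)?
The right (B) image is the left (A) cropped tightly and scaled back up.

The visible shapes are larger and the field of view is narrower; shapes near the original edges may be partly or wholly outside the frame — a crop-and-rescale.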